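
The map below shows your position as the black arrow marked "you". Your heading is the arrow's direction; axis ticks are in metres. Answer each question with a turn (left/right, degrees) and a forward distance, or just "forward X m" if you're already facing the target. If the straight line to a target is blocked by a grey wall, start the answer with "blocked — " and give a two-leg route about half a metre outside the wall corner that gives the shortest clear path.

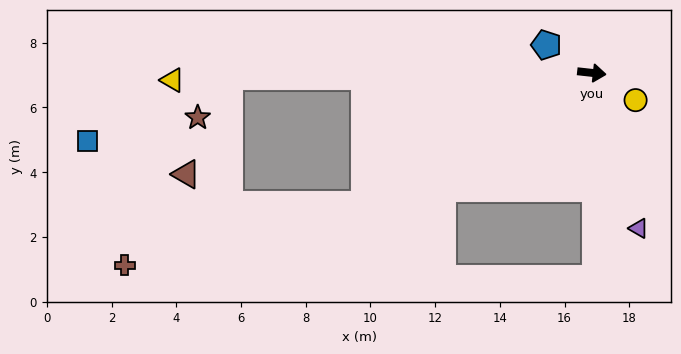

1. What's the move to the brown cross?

blocked — turn right 144°, forward 8.1 m, then turn right 16°, forward 7.6 m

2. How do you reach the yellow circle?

turn right 26°, forward 1.6 m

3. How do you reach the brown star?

blocked — turn right 173°, forward 11.2 m, then turn left 51°, forward 1.6 m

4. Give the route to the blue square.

blocked — turn right 173°, forward 11.2 m, then turn left 24°, forward 4.8 m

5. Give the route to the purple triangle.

turn right 67°, forward 5.0 m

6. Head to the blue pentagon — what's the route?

turn left 155°, forward 1.6 m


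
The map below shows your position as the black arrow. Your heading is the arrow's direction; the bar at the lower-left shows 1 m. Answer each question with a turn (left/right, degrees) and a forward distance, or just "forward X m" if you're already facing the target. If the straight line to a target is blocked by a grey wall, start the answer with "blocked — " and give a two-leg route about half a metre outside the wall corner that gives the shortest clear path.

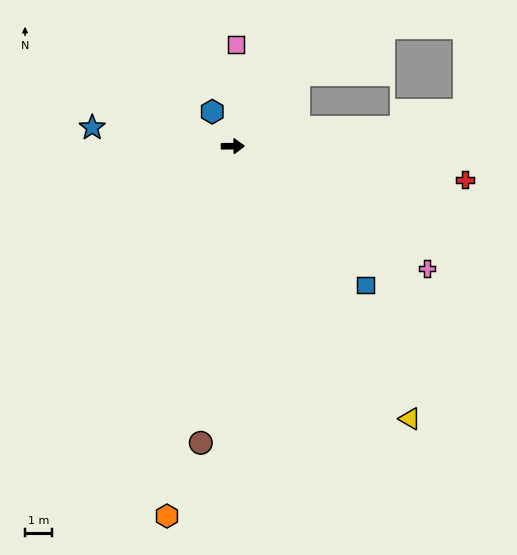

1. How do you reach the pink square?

turn left 88°, forward 3.8 m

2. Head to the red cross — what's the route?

turn right 9°, forward 8.7 m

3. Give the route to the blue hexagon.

turn left 120°, forward 1.5 m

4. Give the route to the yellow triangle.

turn right 58°, forward 12.1 m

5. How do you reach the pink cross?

turn right 33°, forward 8.5 m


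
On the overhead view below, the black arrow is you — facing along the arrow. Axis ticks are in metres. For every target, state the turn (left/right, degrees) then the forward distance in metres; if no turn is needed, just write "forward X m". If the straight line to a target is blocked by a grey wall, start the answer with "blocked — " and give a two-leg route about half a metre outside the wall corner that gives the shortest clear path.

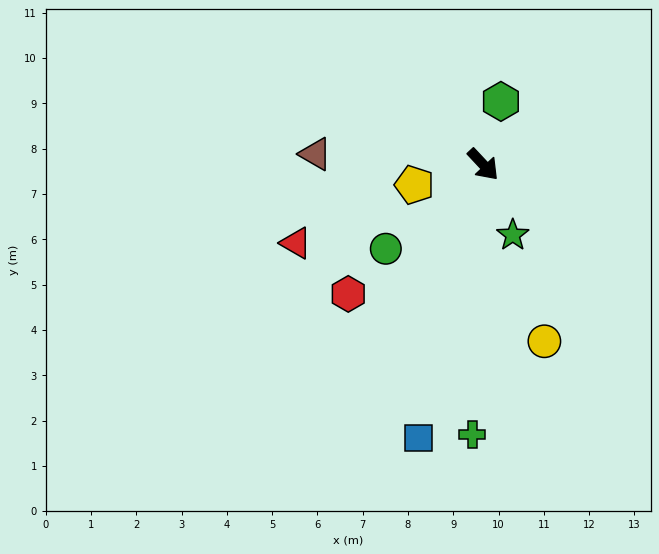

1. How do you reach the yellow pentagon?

turn right 117°, forward 1.6 m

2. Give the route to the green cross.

turn right 45°, forward 6.0 m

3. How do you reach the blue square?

turn right 56°, forward 6.2 m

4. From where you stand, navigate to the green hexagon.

turn left 121°, forward 1.4 m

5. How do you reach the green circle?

turn right 92°, forward 2.8 m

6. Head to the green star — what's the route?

turn right 20°, forward 1.7 m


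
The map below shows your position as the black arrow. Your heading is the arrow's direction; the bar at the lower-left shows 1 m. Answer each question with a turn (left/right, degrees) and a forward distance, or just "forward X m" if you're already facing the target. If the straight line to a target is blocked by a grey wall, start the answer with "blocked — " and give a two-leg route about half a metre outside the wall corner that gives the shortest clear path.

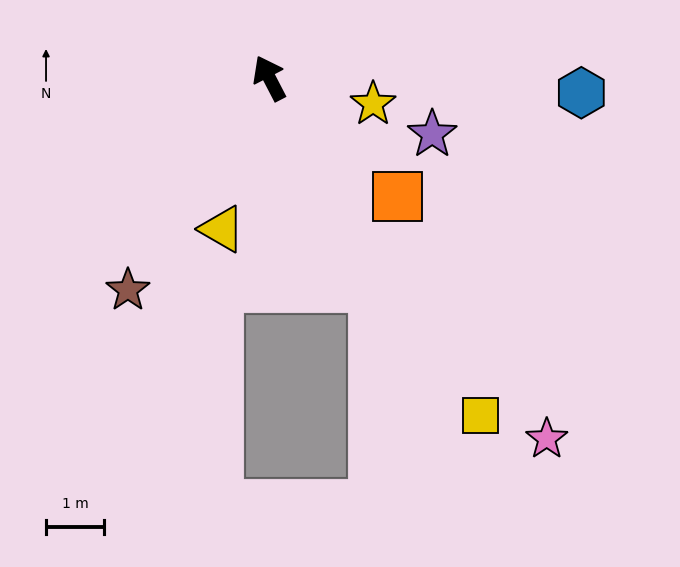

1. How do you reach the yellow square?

turn right 175°, forward 6.8 m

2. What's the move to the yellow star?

turn right 131°, forward 1.8 m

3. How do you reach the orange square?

turn right 160°, forward 3.0 m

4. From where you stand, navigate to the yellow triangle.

turn left 135°, forward 2.7 m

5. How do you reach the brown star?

turn left 119°, forward 4.4 m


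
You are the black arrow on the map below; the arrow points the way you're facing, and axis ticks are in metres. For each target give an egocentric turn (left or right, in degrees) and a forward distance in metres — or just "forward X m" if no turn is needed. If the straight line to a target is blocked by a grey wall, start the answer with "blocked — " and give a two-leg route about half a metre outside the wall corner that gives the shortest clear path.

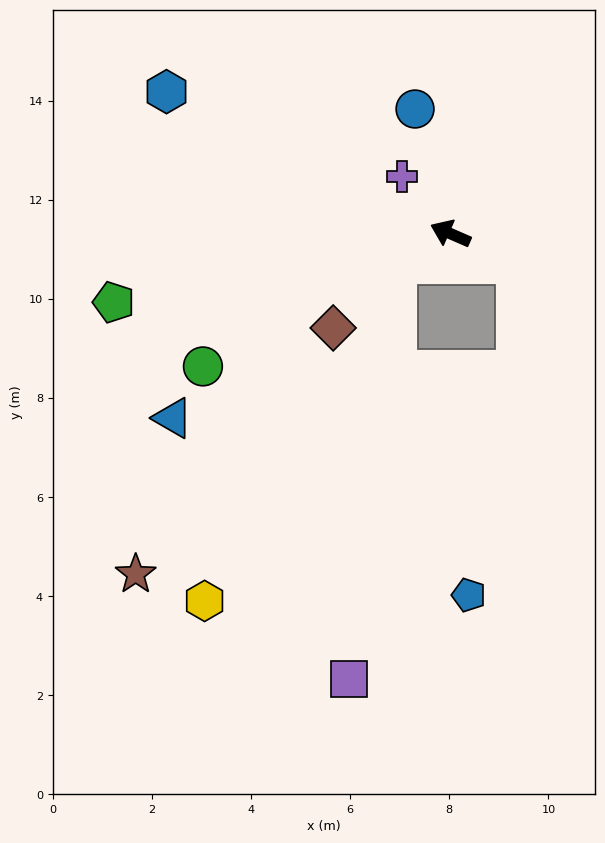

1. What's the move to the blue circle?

turn right 51°, forward 2.6 m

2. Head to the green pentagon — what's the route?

turn left 35°, forward 6.9 m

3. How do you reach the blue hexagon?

turn right 3°, forward 6.4 m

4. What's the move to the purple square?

blocked — turn left 51°, forward 1.2 m, then turn left 56°, forward 8.5 m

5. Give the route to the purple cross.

turn right 26°, forward 1.5 m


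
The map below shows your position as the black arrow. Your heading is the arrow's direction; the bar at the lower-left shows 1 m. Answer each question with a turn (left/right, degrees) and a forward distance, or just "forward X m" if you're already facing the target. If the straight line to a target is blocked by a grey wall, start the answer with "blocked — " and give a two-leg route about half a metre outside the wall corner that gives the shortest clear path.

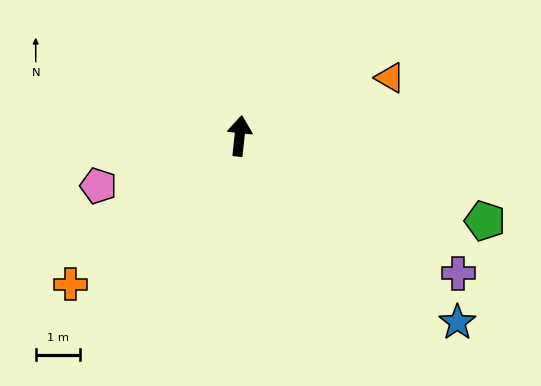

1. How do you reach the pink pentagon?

turn left 116°, forward 3.4 m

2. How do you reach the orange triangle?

turn right 63°, forward 3.6 m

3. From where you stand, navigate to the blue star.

turn right 124°, forward 6.5 m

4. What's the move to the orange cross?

turn left 137°, forward 5.1 m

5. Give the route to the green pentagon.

turn right 103°, forward 5.9 m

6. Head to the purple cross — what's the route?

turn right 116°, forward 5.8 m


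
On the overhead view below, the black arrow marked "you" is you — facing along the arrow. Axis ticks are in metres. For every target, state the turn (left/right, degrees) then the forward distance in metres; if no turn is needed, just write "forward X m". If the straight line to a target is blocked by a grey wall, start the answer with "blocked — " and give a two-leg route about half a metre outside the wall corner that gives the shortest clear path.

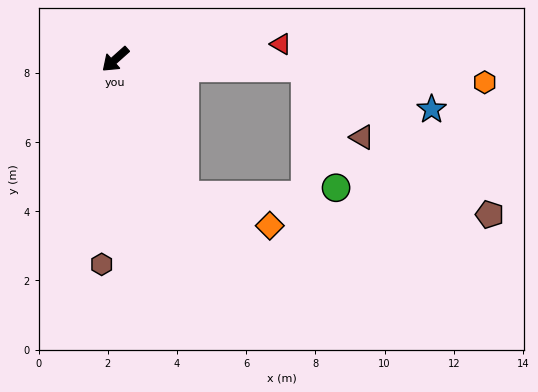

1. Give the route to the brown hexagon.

turn left 44°, forward 5.9 m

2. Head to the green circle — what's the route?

blocked — turn left 136°, forward 5.5 m, then turn right 73°, forward 3.6 m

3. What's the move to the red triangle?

turn left 144°, forward 4.8 m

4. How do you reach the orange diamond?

blocked — turn left 75°, forward 4.4 m, then turn left 44°, forward 2.6 m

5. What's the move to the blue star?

blocked — turn left 136°, forward 5.5 m, then turn right 16°, forward 3.8 m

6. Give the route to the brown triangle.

blocked — turn left 136°, forward 5.5 m, then turn right 48°, forward 2.6 m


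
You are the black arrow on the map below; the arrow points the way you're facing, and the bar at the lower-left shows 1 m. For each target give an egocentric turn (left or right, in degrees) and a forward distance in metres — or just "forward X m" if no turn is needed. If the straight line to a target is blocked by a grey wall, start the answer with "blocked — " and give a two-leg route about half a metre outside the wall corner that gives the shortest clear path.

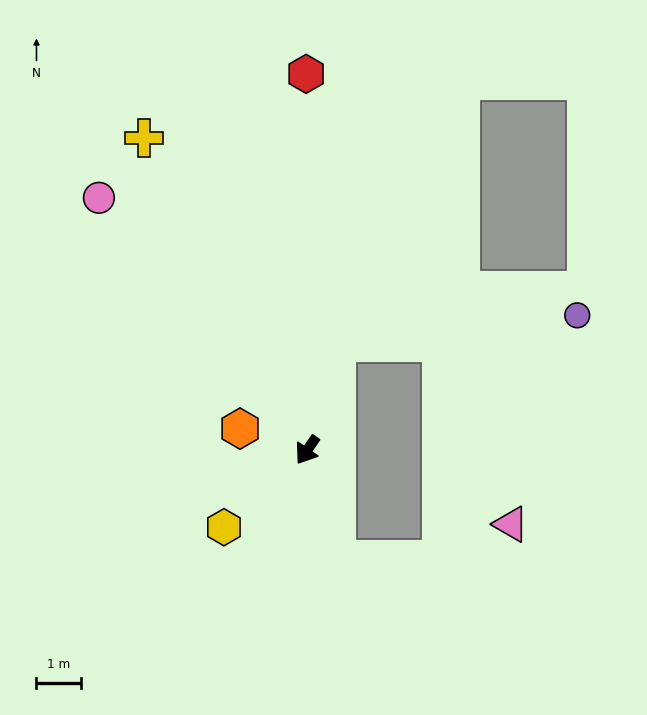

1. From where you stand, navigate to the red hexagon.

turn right 145°, forward 8.4 m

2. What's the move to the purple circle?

blocked — turn right 161°, forward 2.5 m, then turn right 68°, forward 5.4 m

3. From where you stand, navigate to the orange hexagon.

turn right 73°, forward 1.6 m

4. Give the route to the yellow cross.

turn right 118°, forward 7.9 m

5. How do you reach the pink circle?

turn right 106°, forward 7.3 m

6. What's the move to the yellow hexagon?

turn right 13°, forward 2.5 m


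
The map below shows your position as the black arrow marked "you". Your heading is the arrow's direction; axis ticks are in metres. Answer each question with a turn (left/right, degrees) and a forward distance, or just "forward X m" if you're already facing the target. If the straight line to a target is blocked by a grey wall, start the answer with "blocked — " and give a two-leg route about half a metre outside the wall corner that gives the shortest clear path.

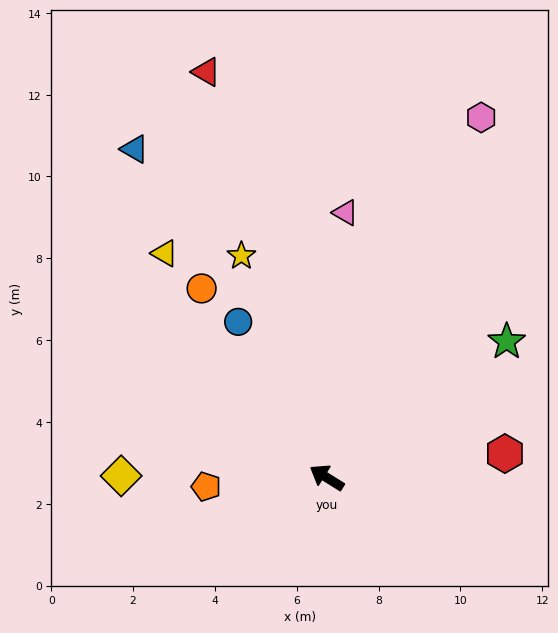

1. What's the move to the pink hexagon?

turn right 81°, forward 9.6 m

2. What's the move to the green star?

turn right 111°, forward 5.5 m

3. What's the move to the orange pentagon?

turn left 36°, forward 3.0 m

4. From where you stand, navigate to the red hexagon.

turn right 140°, forward 4.4 m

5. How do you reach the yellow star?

turn right 37°, forward 5.8 m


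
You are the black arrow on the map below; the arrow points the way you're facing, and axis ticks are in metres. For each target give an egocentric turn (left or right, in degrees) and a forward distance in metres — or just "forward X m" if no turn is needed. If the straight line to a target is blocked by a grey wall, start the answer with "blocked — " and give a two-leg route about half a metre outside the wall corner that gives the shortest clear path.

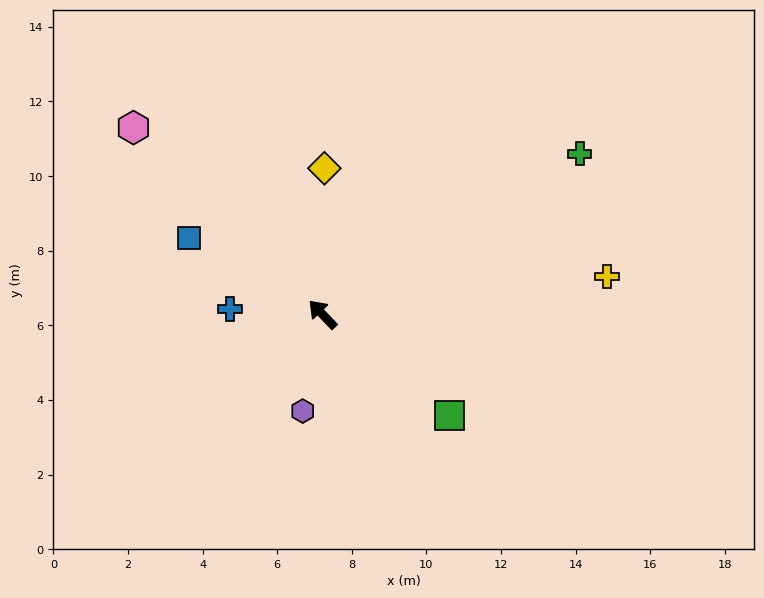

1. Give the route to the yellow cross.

turn right 126°, forward 7.7 m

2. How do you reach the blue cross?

turn left 43°, forward 2.5 m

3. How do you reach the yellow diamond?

turn right 44°, forward 3.9 m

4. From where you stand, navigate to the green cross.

turn right 102°, forward 8.1 m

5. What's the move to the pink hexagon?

forward 7.1 m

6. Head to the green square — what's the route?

turn right 172°, forward 4.3 m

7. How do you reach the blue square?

turn left 17°, forward 4.1 m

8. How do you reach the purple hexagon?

turn left 125°, forward 2.6 m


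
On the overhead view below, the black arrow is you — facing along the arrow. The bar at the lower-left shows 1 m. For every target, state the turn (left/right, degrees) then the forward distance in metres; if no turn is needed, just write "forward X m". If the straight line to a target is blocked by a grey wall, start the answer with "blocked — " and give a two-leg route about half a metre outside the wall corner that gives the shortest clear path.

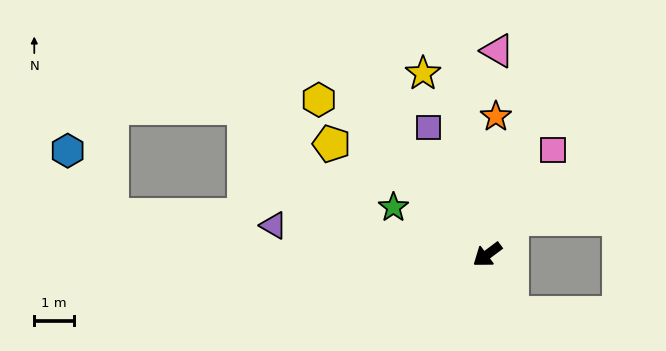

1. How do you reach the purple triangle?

turn right 45°, forward 5.5 m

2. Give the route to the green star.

turn right 64°, forward 2.7 m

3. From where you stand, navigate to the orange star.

turn right 130°, forward 3.5 m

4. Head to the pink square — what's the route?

turn right 159°, forward 3.1 m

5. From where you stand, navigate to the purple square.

turn right 102°, forward 3.5 m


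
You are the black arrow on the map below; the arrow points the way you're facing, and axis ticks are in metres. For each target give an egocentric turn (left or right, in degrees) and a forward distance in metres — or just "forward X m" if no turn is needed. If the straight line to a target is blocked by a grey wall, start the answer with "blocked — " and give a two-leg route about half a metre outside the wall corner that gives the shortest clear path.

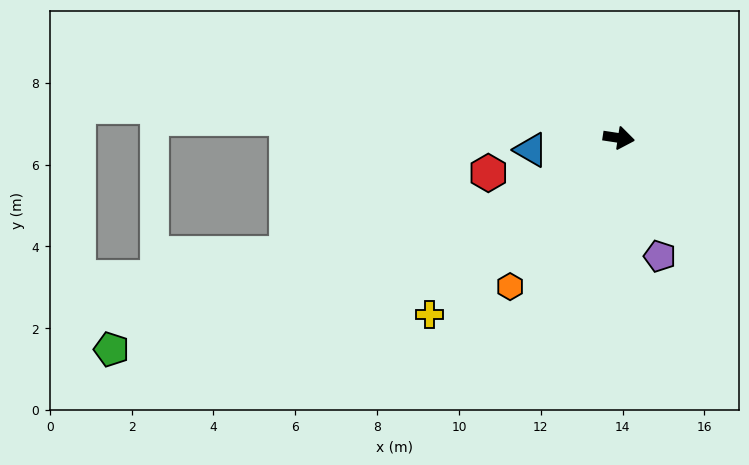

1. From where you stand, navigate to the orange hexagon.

turn right 118°, forward 4.5 m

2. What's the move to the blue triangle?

turn right 164°, forward 2.2 m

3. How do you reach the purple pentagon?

turn right 62°, forward 3.1 m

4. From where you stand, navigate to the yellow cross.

turn right 128°, forward 6.3 m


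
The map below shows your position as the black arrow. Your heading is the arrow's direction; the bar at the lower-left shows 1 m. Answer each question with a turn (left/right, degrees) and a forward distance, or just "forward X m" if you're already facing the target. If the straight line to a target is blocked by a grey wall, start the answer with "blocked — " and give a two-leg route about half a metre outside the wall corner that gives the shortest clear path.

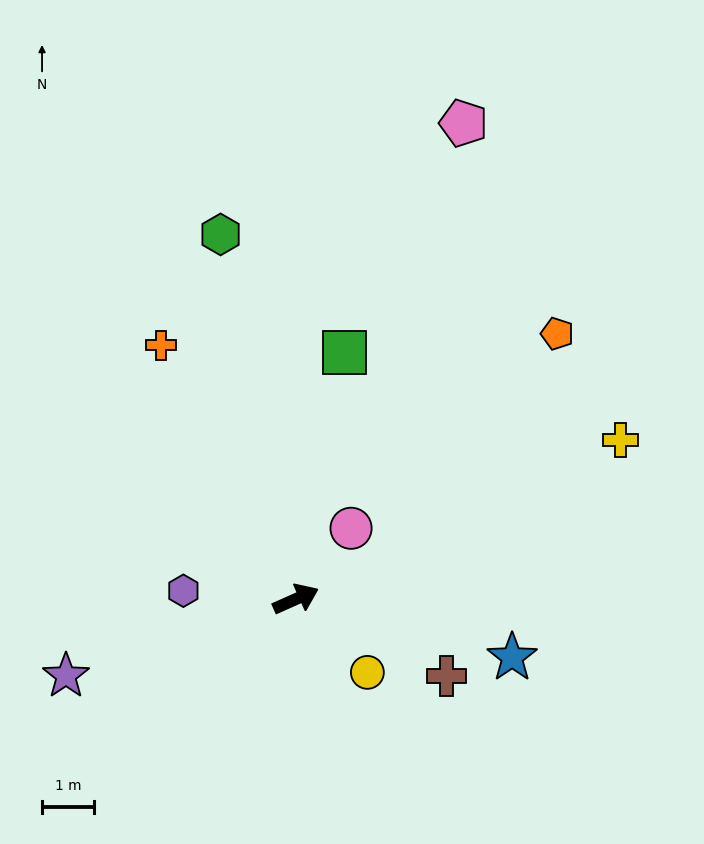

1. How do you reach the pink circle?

turn left 28°, forward 1.7 m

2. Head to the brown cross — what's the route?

turn right 51°, forward 3.3 m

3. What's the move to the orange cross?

turn left 94°, forward 5.5 m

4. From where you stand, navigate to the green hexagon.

turn left 78°, forward 7.2 m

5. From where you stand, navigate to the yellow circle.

turn right 70°, forward 2.0 m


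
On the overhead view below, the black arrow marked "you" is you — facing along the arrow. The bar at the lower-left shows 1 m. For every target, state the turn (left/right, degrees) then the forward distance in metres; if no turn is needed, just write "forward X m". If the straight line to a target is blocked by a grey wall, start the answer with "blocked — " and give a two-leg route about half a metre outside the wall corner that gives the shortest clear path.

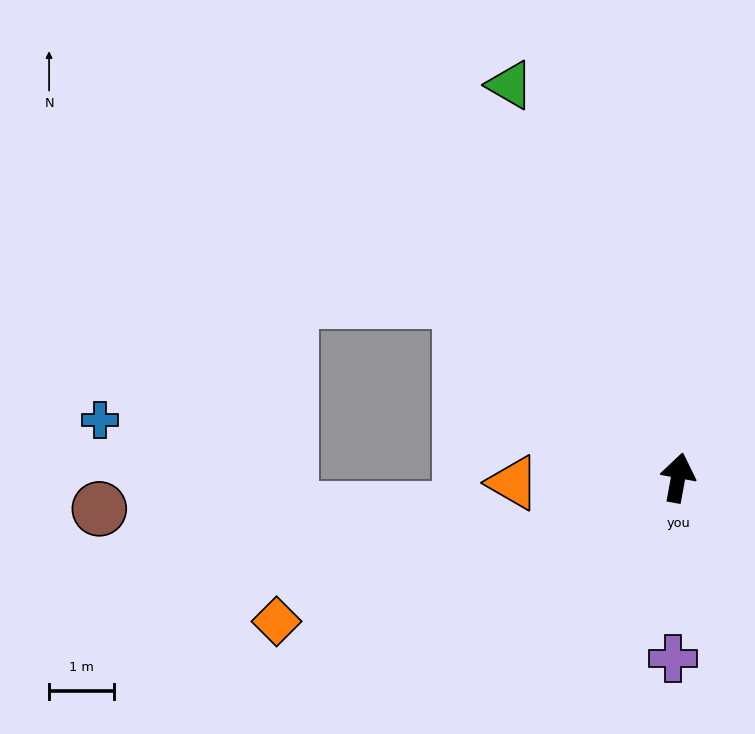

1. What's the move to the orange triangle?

turn left 102°, forward 2.6 m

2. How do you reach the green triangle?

turn left 34°, forward 6.6 m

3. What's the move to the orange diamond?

turn left 120°, forward 6.6 m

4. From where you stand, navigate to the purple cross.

turn right 171°, forward 2.8 m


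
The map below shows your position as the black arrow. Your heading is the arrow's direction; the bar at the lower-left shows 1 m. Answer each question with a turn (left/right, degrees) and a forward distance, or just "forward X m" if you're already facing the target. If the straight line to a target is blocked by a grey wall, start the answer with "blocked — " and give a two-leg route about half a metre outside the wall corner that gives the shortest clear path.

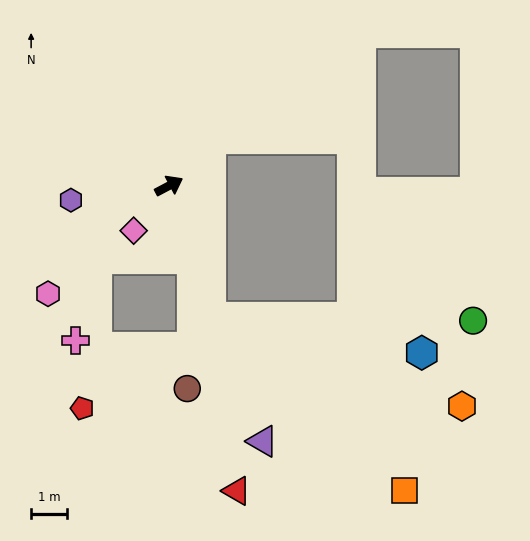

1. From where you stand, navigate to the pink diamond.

turn right 156°, forward 1.6 m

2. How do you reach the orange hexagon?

blocked — turn right 100°, forward 3.8 m, then turn left 53°, forward 7.3 m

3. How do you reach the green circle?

blocked — turn right 100°, forward 3.8 m, then turn left 71°, forward 7.2 m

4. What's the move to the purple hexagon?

turn left 160°, forward 2.7 m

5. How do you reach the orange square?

blocked — turn right 100°, forward 3.8 m, then turn left 30°, forward 7.2 m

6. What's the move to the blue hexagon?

blocked — turn right 100°, forward 3.8 m, then turn left 63°, forward 5.9 m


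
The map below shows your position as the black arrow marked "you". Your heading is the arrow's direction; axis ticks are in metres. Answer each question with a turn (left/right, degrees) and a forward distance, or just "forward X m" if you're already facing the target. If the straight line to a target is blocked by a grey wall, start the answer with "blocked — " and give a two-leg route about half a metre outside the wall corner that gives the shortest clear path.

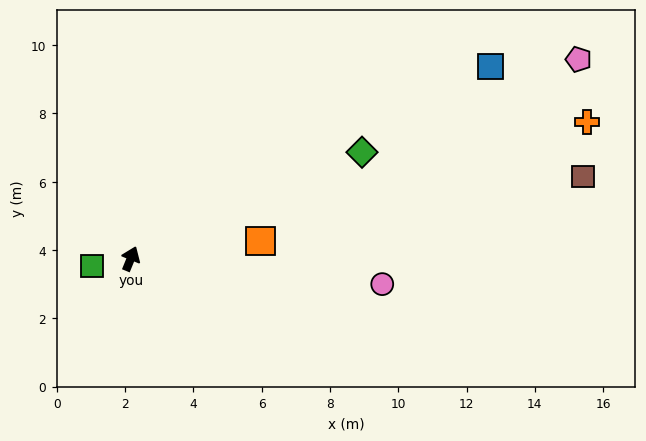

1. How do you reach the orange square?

turn right 60°, forward 3.8 m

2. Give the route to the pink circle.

turn right 74°, forward 7.4 m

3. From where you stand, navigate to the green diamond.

turn right 43°, forward 7.5 m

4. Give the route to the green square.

turn left 123°, forward 1.2 m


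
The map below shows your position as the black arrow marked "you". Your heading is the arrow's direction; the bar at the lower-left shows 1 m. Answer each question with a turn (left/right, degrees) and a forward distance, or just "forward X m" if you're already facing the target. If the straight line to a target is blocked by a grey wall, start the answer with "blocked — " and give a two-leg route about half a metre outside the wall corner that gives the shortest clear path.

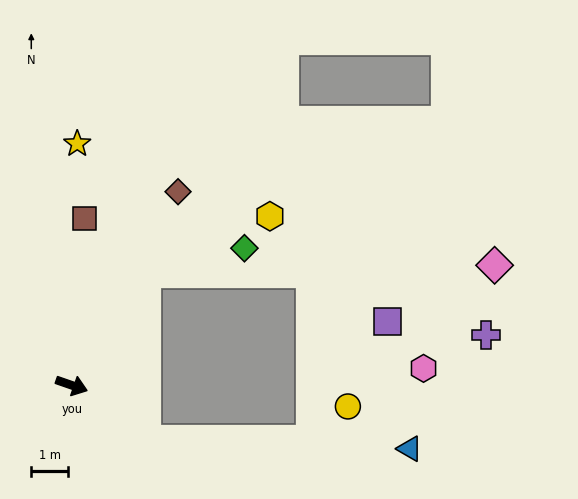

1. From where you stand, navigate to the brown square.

turn left 105°, forward 4.6 m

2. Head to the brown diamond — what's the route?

turn left 80°, forward 6.0 m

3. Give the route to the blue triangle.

blocked — turn right 17°, forward 2.5 m, then turn left 34°, forward 7.2 m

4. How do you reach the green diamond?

blocked — turn left 76°, forward 3.7 m, then turn right 43°, forward 2.8 m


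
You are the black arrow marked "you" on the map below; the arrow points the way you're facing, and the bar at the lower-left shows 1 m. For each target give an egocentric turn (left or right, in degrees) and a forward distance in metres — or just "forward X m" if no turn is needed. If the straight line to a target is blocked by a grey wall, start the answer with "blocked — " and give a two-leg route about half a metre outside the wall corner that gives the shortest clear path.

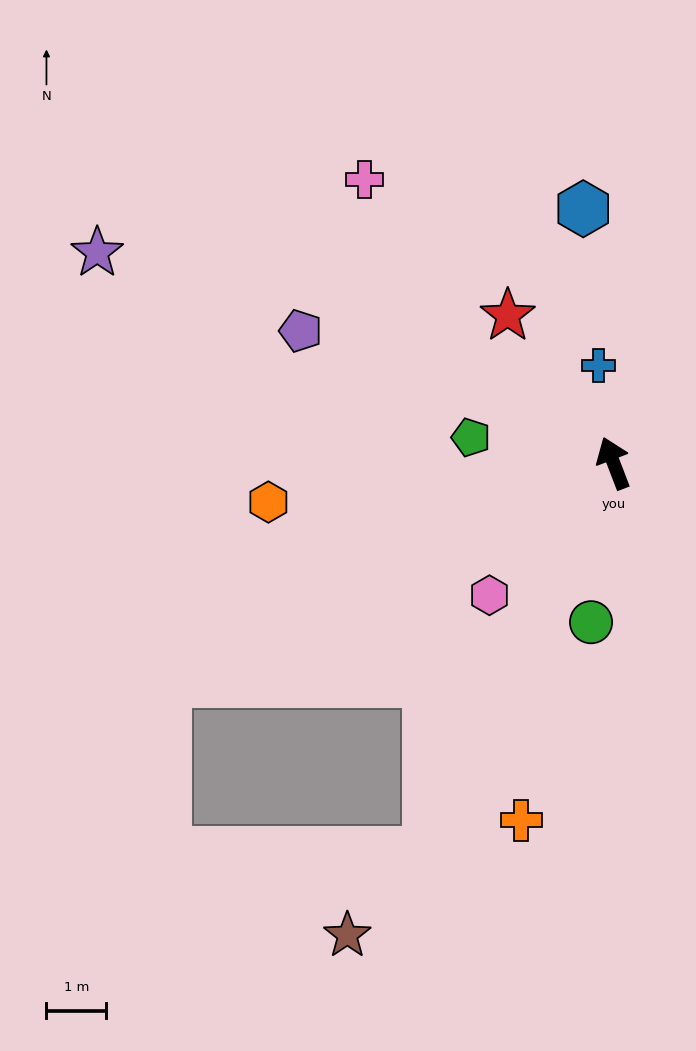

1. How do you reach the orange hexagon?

turn left 75°, forward 5.8 m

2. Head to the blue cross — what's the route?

turn right 12°, forward 1.6 m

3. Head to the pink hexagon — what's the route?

turn left 116°, forward 3.0 m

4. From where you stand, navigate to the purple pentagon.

turn left 46°, forward 5.7 m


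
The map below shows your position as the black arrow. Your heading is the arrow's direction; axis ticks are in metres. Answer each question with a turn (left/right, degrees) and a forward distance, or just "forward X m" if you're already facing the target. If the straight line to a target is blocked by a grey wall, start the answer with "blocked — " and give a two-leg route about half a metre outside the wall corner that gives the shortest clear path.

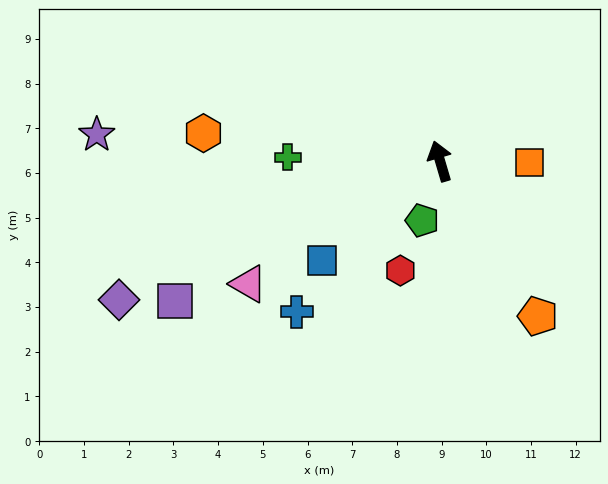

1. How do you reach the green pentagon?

turn left 147°, forward 1.4 m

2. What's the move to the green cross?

turn left 72°, forward 3.4 m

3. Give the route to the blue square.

turn left 114°, forward 3.5 m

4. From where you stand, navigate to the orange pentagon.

turn right 164°, forward 4.1 m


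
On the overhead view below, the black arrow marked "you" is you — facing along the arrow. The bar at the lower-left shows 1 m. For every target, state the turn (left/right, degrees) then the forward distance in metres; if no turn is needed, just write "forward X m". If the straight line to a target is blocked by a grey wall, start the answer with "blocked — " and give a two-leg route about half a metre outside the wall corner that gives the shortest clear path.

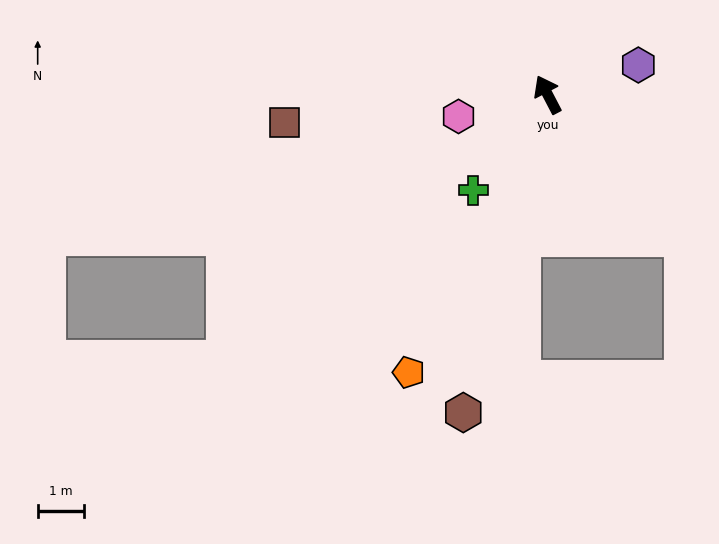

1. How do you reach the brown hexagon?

turn left 138°, forward 7.1 m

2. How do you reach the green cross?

turn left 115°, forward 2.6 m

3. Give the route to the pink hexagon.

turn left 76°, forward 2.0 m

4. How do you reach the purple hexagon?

turn right 100°, forward 2.0 m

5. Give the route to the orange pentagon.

turn left 126°, forward 6.7 m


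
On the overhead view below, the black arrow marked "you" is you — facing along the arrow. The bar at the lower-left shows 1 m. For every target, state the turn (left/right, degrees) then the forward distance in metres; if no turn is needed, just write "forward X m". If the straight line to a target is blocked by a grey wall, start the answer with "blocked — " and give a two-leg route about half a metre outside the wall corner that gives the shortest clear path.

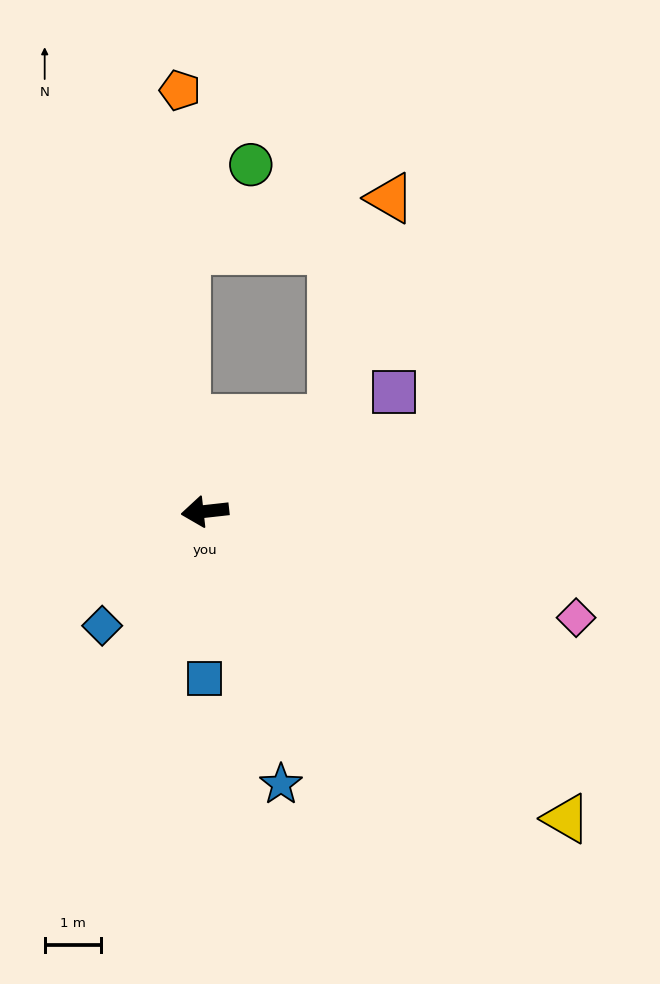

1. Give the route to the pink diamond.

turn left 158°, forward 6.8 m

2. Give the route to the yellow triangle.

turn left 133°, forward 8.4 m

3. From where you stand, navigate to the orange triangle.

blocked — turn right 150°, forward 2.8 m, then turn left 39°, forward 4.0 m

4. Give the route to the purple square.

turn right 154°, forward 4.0 m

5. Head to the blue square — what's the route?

turn left 83°, forward 3.0 m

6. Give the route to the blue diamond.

turn left 42°, forward 2.7 m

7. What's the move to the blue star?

turn left 99°, forward 5.0 m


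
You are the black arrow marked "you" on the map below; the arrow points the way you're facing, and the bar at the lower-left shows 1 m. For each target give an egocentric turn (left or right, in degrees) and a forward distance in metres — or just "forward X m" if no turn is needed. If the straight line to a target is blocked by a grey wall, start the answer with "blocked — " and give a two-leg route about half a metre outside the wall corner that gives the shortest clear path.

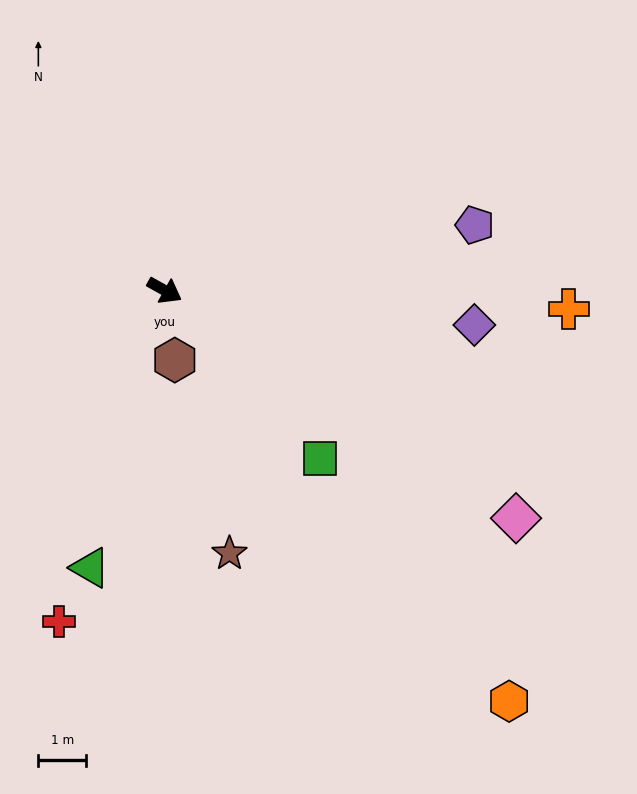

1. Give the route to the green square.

turn right 18°, forward 4.8 m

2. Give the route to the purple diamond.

turn left 23°, forward 6.5 m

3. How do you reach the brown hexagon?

turn right 52°, forward 1.5 m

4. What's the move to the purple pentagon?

turn left 41°, forward 6.6 m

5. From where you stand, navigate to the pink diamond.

turn right 4°, forward 8.7 m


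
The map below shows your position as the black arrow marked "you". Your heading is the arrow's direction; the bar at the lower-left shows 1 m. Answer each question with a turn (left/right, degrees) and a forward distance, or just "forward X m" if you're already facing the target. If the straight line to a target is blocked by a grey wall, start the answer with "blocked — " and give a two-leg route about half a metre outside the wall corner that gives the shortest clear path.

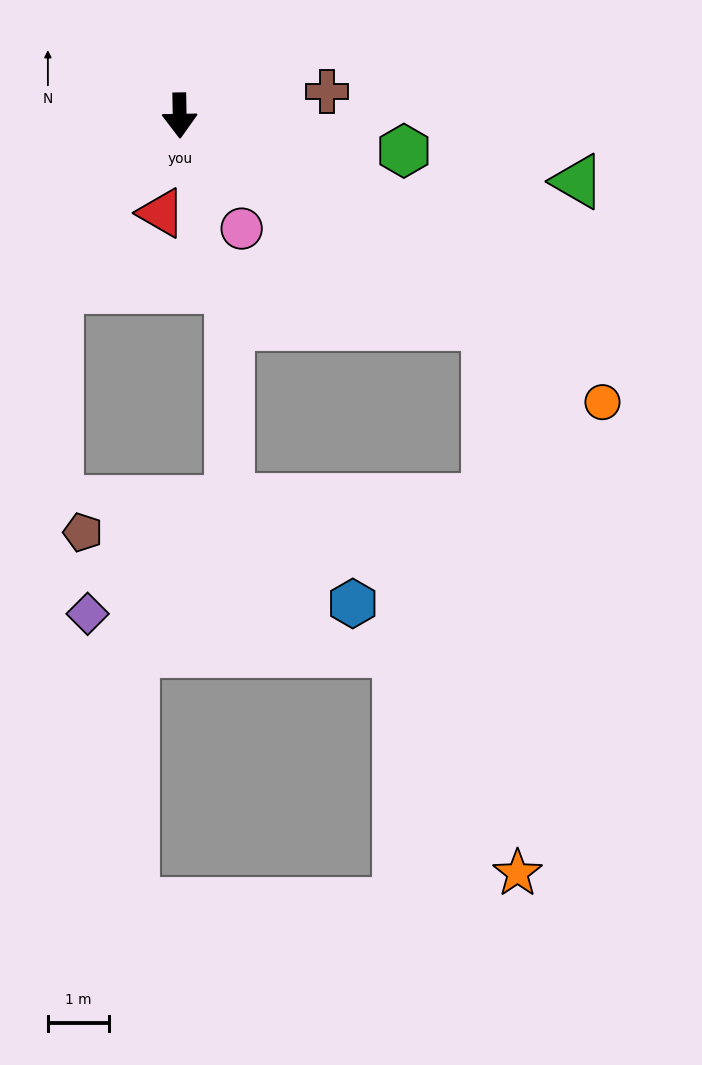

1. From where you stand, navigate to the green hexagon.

turn left 80°, forward 3.7 m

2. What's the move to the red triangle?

turn right 12°, forward 1.6 m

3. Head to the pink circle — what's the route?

turn left 28°, forward 2.1 m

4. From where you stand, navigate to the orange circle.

turn left 55°, forward 8.3 m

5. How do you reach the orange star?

blocked — turn left 55°, forward 6.0 m, then turn right 53°, forward 8.9 m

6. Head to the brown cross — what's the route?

turn left 98°, forward 2.4 m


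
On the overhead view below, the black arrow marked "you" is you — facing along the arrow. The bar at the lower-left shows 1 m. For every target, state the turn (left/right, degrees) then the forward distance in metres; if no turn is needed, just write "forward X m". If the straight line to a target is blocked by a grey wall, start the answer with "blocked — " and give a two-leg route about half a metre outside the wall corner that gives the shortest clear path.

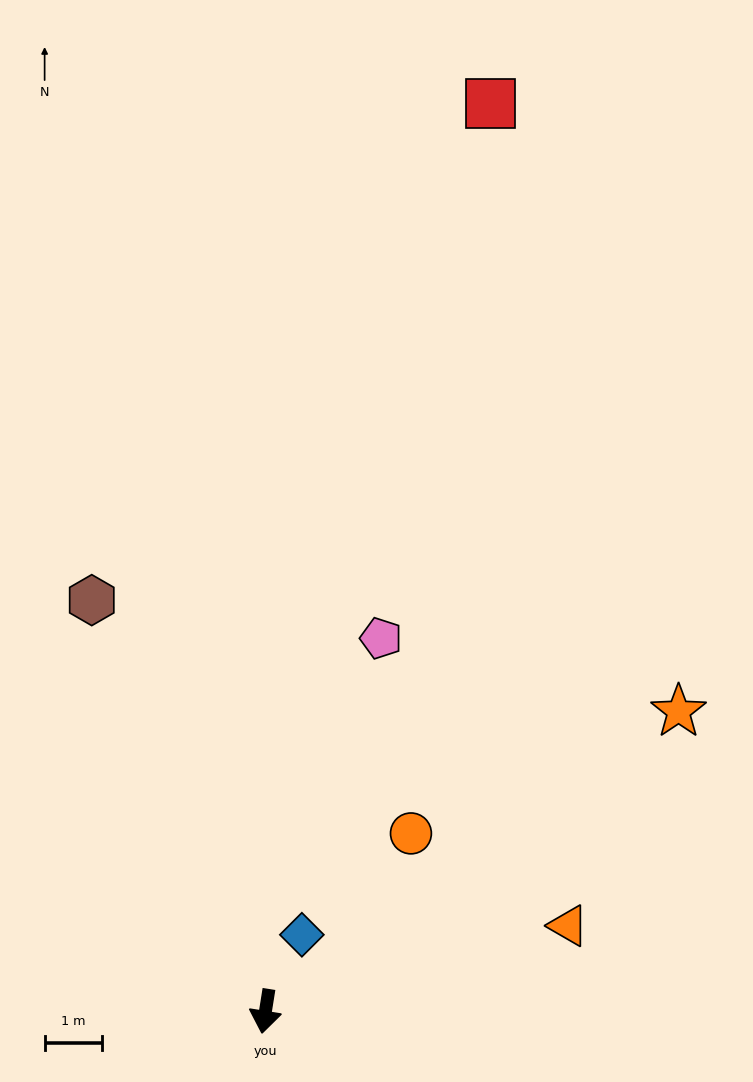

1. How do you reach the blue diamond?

turn left 164°, forward 1.5 m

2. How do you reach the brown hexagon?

turn right 148°, forward 7.8 m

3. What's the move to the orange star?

turn left 135°, forward 8.9 m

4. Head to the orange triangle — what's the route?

turn left 115°, forward 5.5 m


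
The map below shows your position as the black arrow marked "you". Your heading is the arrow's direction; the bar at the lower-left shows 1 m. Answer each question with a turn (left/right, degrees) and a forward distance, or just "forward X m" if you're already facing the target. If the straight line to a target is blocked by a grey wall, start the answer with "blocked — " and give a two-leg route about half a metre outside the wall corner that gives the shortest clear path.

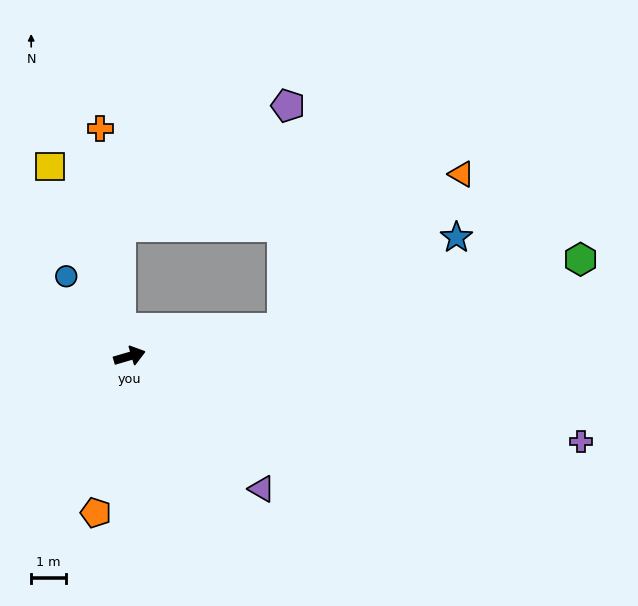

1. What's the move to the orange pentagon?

turn right 118°, forward 4.6 m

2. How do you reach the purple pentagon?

blocked — turn right 6°, forward 4.4 m, then turn left 78°, forward 6.4 m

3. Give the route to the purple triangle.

turn right 61°, forward 5.4 m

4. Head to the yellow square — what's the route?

turn left 96°, forward 5.9 m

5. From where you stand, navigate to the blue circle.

turn left 112°, forward 2.9 m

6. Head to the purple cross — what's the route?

turn right 27°, forward 13.1 m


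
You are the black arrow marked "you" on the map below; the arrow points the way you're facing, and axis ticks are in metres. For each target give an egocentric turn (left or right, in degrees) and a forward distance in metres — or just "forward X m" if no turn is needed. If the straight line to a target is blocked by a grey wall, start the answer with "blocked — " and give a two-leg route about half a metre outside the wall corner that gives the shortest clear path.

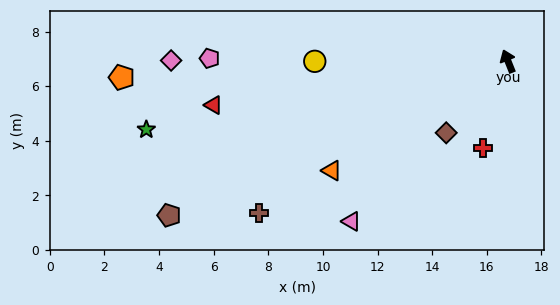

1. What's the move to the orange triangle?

turn left 100°, forward 7.6 m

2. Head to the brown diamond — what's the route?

turn left 117°, forward 3.5 m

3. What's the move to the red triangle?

turn left 77°, forward 10.9 m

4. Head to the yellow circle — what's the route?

turn left 68°, forward 7.1 m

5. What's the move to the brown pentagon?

turn left 93°, forward 13.6 m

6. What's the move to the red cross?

turn left 142°, forward 3.3 m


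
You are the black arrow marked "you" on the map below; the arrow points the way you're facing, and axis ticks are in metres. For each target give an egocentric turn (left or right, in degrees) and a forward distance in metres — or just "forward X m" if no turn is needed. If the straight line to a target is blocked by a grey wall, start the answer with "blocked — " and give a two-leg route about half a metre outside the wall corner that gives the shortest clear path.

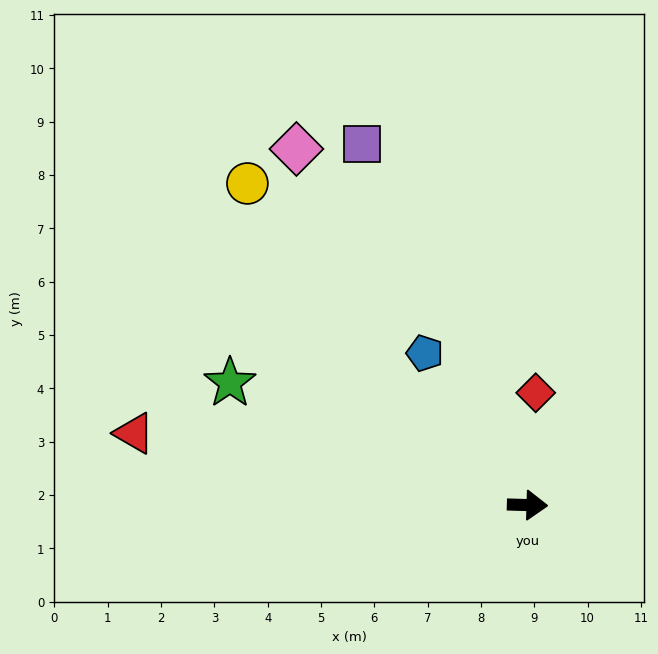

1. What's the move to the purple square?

turn left 116°, forward 7.4 m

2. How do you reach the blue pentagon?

turn left 126°, forward 3.4 m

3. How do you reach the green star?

turn left 159°, forward 6.0 m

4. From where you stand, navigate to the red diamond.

turn left 87°, forward 2.1 m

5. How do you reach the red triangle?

turn left 171°, forward 7.5 m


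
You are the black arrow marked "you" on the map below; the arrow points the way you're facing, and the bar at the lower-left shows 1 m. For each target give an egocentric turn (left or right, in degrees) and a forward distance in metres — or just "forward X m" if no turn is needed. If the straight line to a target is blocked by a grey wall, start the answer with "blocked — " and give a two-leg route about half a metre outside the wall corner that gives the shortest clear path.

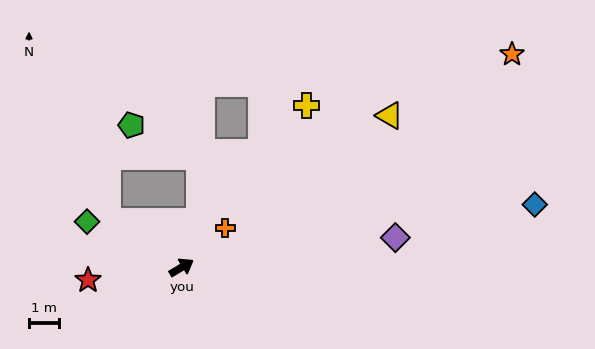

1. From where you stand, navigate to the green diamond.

turn left 123°, forward 3.4 m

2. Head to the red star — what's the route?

turn left 157°, forward 3.1 m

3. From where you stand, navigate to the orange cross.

turn left 11°, forward 1.9 m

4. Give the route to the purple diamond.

turn right 23°, forward 7.1 m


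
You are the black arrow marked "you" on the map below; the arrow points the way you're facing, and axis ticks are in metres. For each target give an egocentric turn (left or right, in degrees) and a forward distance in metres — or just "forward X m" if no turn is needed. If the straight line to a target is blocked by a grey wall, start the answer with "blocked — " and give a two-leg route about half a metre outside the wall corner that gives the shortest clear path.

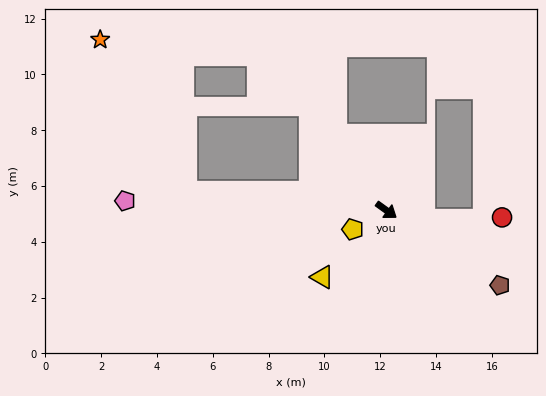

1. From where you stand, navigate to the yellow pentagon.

turn right 115°, forward 1.4 m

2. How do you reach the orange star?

blocked — turn right 149°, forward 7.2 m, then turn right 56°, forward 6.3 m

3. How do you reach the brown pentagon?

turn left 2°, forward 4.9 m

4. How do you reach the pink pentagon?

turn right 146°, forward 9.4 m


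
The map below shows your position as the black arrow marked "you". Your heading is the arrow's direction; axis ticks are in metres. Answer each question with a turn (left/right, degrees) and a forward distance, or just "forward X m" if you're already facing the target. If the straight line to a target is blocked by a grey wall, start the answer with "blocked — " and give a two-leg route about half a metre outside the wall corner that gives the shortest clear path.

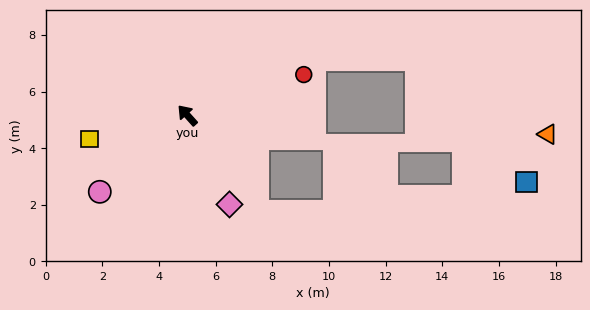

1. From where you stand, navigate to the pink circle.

turn left 89°, forward 4.1 m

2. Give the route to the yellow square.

turn left 62°, forward 3.5 m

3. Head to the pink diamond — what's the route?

turn left 163°, forward 3.5 m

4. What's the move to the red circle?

turn right 113°, forward 4.4 m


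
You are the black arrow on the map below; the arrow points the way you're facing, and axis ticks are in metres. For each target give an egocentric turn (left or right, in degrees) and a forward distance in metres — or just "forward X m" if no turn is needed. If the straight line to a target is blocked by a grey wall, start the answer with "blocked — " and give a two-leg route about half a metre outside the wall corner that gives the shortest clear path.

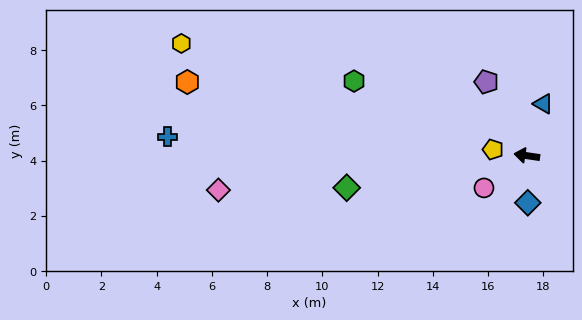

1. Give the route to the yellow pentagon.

forward 1.2 m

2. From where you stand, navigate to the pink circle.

turn left 45°, forward 1.9 m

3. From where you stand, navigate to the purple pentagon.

turn right 53°, forward 3.0 m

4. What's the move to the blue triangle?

turn right 99°, forward 2.0 m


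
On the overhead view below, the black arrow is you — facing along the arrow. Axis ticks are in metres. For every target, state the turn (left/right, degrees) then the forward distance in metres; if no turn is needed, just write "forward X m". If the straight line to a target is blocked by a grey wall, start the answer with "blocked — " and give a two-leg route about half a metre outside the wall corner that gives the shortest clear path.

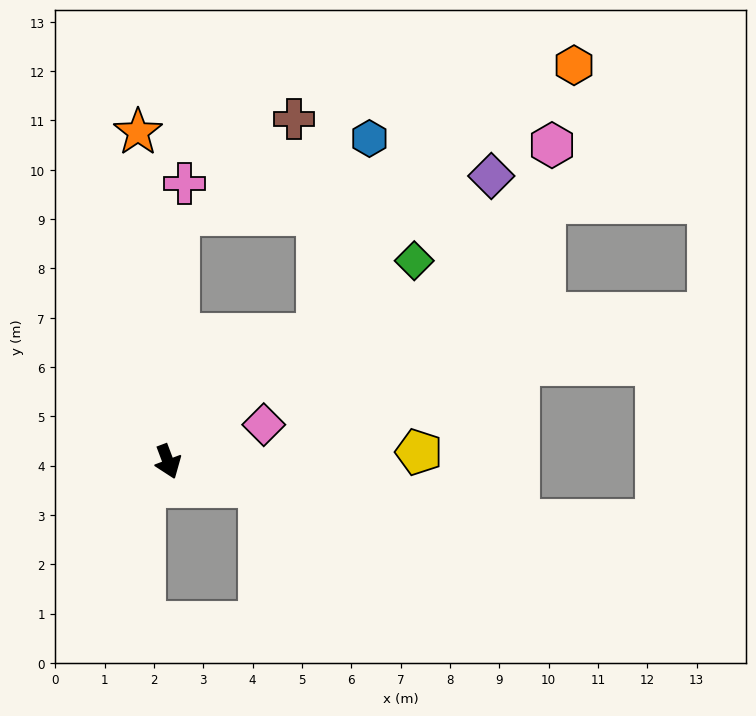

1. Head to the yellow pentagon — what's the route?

turn left 72°, forward 5.1 m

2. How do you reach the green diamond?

turn left 109°, forward 6.4 m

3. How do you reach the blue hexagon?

blocked — turn left 110°, forward 4.0 m, then turn left 34°, forward 4.1 m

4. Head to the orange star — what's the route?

turn left 165°, forward 6.7 m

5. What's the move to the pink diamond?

turn left 90°, forward 2.1 m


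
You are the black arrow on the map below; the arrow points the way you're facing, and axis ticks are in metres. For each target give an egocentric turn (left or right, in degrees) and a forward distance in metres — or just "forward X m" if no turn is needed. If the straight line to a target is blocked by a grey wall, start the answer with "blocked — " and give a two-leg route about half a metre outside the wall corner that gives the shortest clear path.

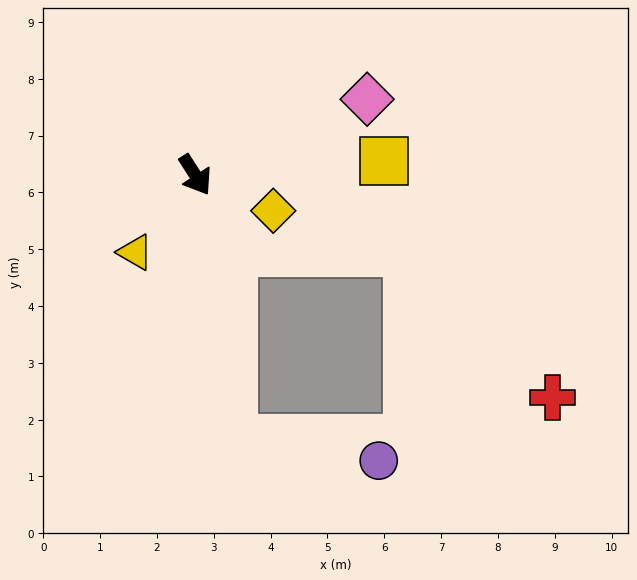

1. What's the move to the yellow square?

turn left 62°, forward 3.3 m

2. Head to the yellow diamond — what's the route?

turn left 33°, forward 1.5 m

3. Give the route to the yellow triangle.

turn right 71°, forward 1.7 m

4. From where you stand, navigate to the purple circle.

blocked — turn right 24°, forward 4.7 m, then turn left 73°, forward 2.6 m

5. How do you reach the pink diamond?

turn left 81°, forward 3.3 m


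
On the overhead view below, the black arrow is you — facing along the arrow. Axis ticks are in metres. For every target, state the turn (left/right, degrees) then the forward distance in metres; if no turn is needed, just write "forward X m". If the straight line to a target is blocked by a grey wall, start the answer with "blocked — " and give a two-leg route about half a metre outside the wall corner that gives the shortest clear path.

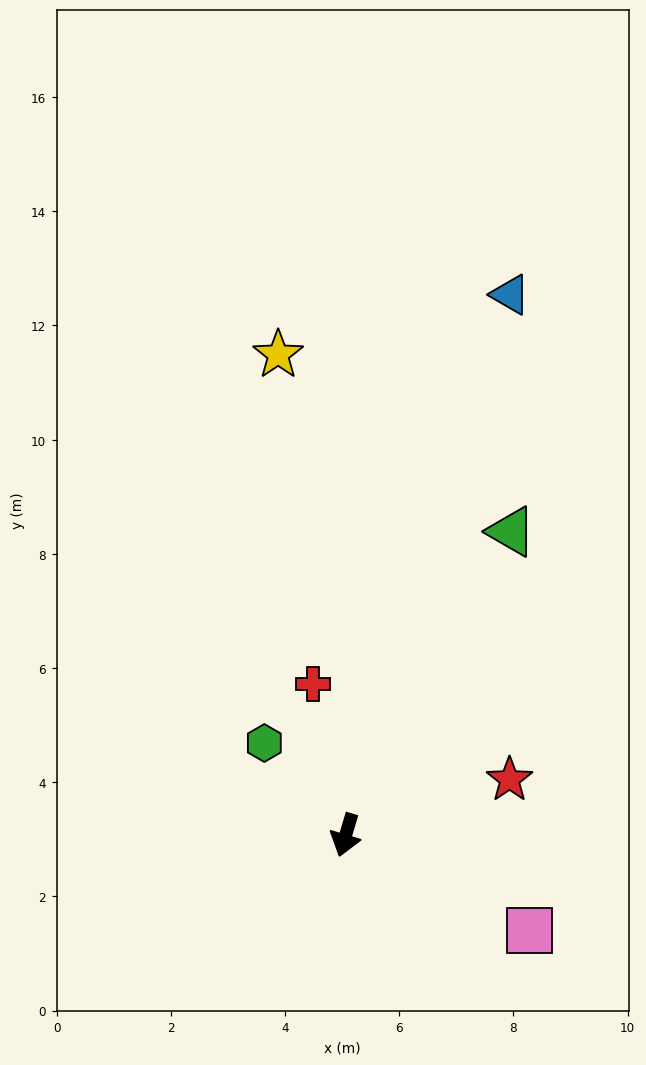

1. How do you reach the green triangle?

turn left 168°, forward 6.1 m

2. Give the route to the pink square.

turn left 79°, forward 3.6 m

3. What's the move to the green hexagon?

turn right 122°, forward 2.2 m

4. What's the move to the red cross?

turn right 151°, forward 2.7 m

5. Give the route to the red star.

turn left 125°, forward 3.0 m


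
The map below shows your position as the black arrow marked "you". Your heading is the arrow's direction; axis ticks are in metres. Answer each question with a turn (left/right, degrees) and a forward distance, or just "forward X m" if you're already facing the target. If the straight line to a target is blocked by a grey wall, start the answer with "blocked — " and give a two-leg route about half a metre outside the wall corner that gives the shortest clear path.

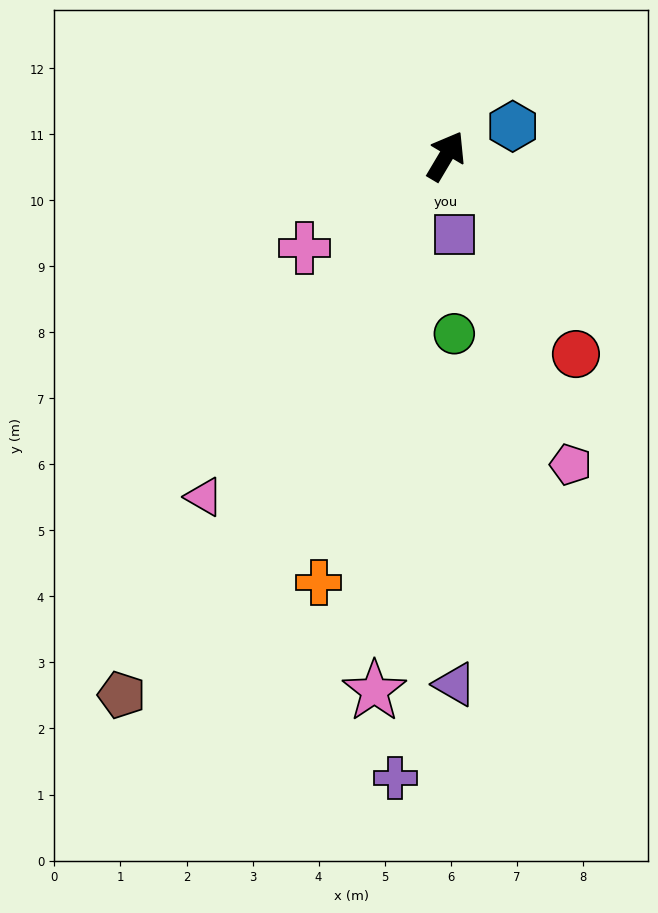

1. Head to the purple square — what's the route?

turn right 143°, forward 1.2 m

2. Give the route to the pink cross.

turn left 154°, forward 2.6 m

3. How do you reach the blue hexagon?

turn right 35°, forward 1.1 m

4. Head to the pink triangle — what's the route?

turn left 175°, forward 6.3 m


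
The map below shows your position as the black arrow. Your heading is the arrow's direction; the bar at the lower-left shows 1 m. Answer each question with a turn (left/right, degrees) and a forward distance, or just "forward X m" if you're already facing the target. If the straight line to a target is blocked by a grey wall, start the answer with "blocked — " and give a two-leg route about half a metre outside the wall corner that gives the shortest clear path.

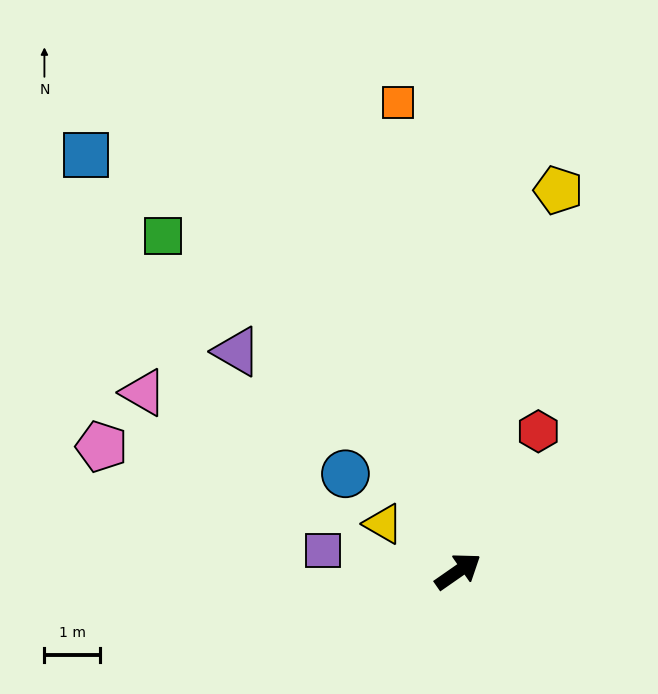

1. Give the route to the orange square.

turn left 62°, forward 8.5 m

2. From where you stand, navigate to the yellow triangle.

turn left 113°, forward 1.6 m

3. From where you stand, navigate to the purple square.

turn left 136°, forward 2.5 m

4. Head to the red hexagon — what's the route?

turn left 25°, forward 2.9 m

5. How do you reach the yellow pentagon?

turn left 40°, forward 7.1 m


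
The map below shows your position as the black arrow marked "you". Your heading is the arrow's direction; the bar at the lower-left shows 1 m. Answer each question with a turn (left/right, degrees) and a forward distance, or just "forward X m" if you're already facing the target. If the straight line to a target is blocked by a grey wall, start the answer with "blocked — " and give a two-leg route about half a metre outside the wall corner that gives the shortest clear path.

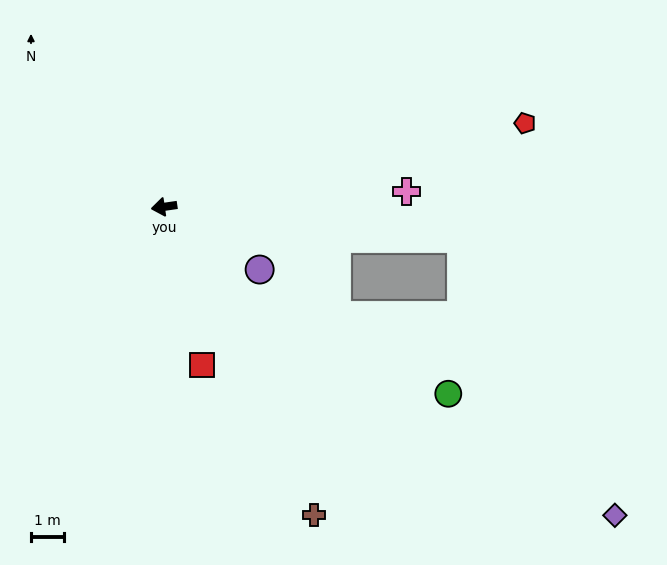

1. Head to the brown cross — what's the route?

turn left 108°, forward 10.4 m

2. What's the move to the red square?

turn left 95°, forward 4.9 m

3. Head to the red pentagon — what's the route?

turn right 175°, forward 11.2 m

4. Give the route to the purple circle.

turn left 138°, forward 3.5 m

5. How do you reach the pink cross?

turn left 175°, forward 7.3 m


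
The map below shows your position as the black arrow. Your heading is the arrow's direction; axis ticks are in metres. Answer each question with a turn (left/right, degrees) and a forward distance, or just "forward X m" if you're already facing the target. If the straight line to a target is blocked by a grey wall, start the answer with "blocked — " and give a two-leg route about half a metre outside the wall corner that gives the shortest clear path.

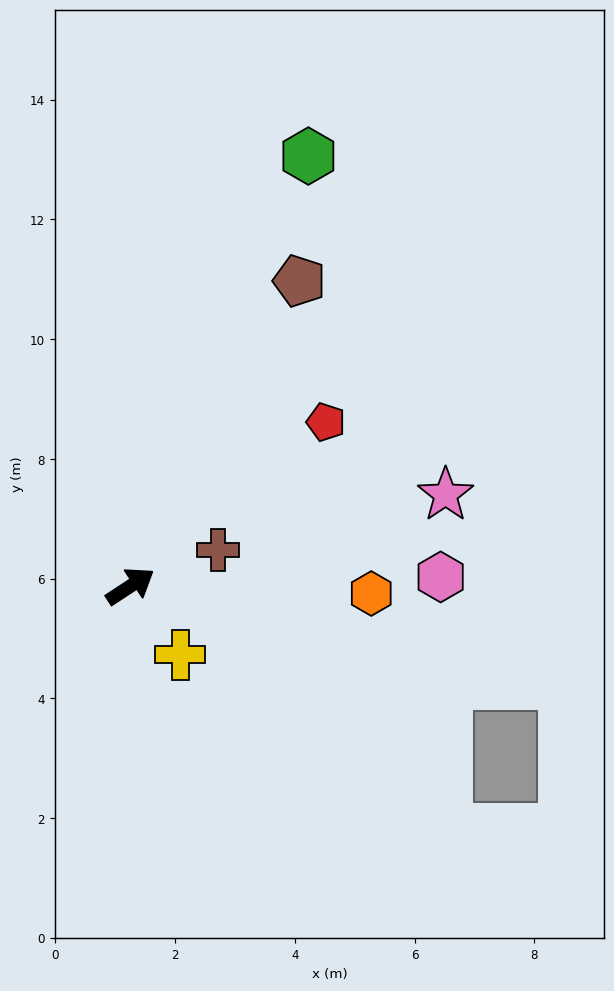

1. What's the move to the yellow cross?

turn right 87°, forward 1.4 m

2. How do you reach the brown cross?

turn right 11°, forward 1.6 m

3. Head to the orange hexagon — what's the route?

turn right 35°, forward 4.0 m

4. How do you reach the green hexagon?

turn left 34°, forward 7.8 m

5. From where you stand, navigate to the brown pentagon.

turn left 28°, forward 5.8 m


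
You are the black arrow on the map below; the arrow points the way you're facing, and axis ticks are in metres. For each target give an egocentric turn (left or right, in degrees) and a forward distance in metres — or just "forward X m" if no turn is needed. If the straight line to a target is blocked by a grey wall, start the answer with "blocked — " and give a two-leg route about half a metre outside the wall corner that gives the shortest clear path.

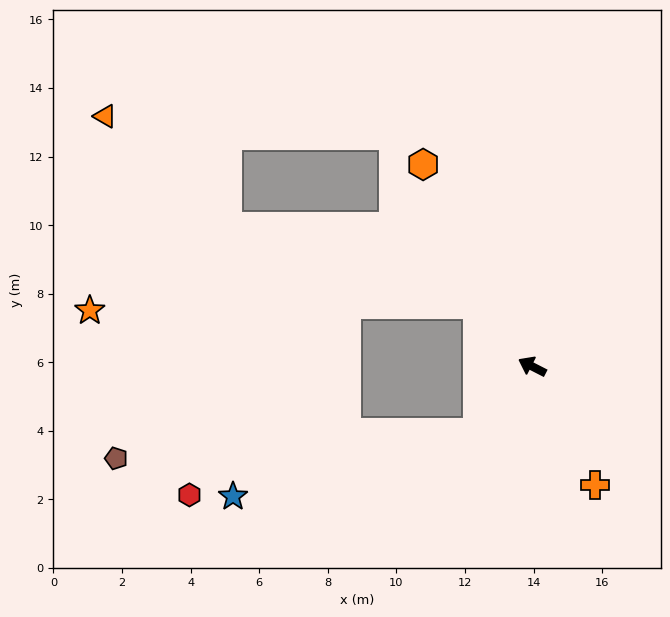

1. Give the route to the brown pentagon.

blocked — turn left 78°, forward 2.5 m, then turn right 47°, forward 10.6 m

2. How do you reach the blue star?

blocked — turn left 78°, forward 2.5 m, then turn right 36°, forward 7.4 m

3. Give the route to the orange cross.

turn left 145°, forward 3.9 m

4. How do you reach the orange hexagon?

turn right 35°, forward 6.7 m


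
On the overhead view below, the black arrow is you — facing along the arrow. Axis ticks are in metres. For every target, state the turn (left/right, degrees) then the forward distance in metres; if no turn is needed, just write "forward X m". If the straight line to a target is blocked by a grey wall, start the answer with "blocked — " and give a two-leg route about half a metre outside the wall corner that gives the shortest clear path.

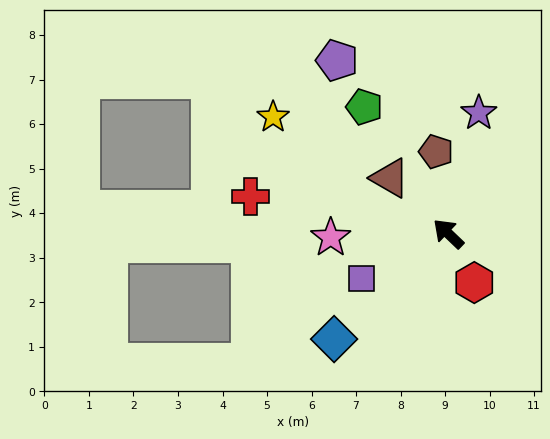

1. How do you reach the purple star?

turn right 60°, forward 2.8 m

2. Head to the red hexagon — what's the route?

turn left 162°, forward 1.2 m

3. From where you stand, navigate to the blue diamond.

turn left 86°, forward 3.5 m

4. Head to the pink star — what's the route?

turn left 46°, forward 2.6 m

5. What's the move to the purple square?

turn left 71°, forward 2.2 m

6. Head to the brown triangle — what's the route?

forward 1.8 m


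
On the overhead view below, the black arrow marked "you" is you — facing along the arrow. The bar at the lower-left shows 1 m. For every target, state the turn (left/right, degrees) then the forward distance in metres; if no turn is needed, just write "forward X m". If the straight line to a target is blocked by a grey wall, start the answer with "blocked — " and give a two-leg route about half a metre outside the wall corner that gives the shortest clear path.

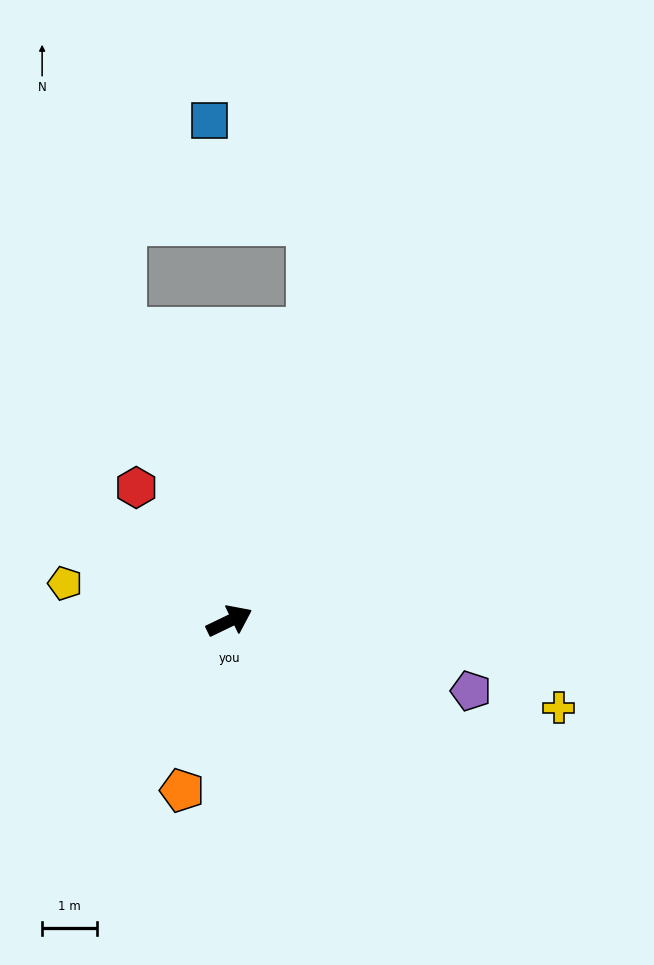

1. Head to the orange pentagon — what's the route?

turn right 131°, forward 3.2 m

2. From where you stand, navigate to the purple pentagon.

turn right 42°, forward 4.6 m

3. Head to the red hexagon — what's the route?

turn left 99°, forward 3.0 m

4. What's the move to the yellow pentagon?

turn left 141°, forward 3.1 m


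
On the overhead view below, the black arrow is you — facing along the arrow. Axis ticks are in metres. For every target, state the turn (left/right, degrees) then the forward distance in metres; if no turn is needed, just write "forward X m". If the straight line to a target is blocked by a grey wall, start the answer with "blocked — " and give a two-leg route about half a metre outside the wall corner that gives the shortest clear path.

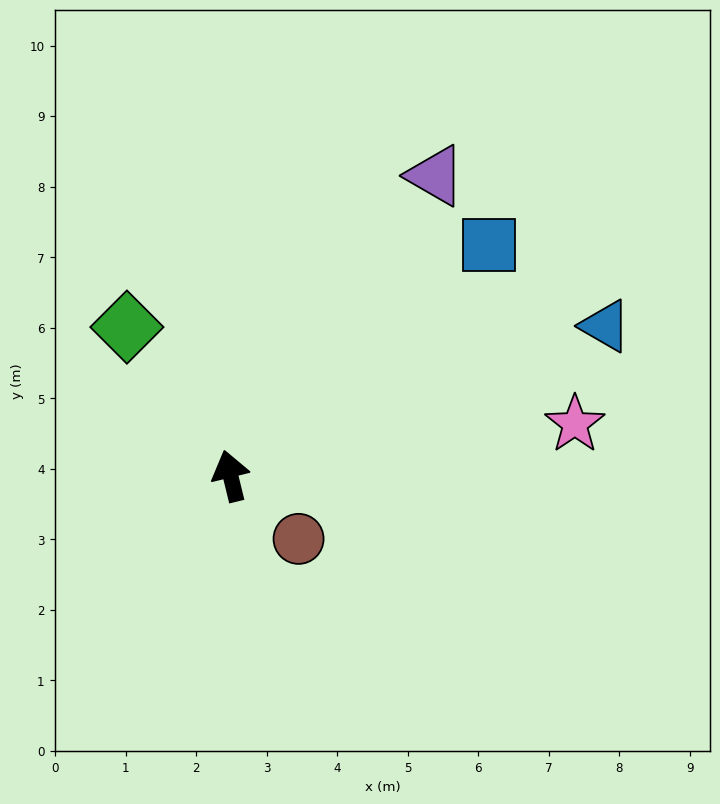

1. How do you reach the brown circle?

turn right 147°, forward 1.3 m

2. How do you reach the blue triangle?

turn right 82°, forward 5.7 m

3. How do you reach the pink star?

turn right 95°, forward 4.9 m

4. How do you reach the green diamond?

turn left 21°, forward 2.6 m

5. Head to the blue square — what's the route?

turn right 62°, forward 4.9 m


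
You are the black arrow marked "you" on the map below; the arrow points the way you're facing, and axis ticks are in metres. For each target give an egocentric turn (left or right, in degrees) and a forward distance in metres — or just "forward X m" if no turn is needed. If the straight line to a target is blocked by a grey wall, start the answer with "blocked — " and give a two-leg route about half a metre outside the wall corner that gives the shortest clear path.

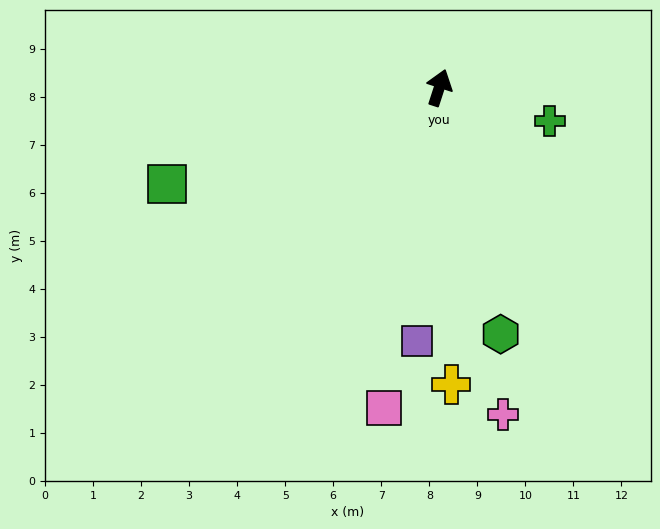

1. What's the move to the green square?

turn left 127°, forward 6.0 m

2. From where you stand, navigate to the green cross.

turn right 89°, forward 2.4 m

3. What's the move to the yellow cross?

turn right 160°, forward 6.2 m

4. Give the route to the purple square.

turn right 167°, forward 5.3 m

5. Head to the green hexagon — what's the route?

turn right 148°, forward 5.3 m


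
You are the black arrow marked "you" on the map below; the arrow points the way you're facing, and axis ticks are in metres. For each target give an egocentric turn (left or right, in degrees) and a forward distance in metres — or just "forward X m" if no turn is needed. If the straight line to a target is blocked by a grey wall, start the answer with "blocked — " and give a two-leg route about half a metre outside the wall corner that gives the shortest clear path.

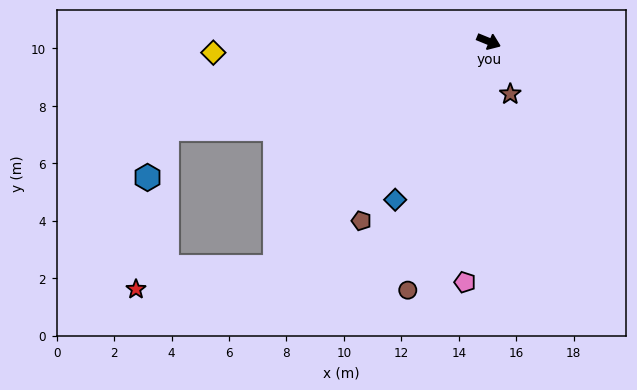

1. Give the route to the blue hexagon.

blocked — turn right 143°, forward 11.6 m, then turn left 53°, forward 1.8 m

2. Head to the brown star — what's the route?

turn right 46°, forward 2.0 m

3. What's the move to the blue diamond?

turn right 98°, forward 6.4 m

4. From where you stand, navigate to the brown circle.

turn right 86°, forward 9.1 m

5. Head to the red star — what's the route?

blocked — turn right 111°, forward 10.8 m, then turn right 38°, forward 4.9 m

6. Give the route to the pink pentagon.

turn right 73°, forward 8.4 m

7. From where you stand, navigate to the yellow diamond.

turn right 155°, forward 9.6 m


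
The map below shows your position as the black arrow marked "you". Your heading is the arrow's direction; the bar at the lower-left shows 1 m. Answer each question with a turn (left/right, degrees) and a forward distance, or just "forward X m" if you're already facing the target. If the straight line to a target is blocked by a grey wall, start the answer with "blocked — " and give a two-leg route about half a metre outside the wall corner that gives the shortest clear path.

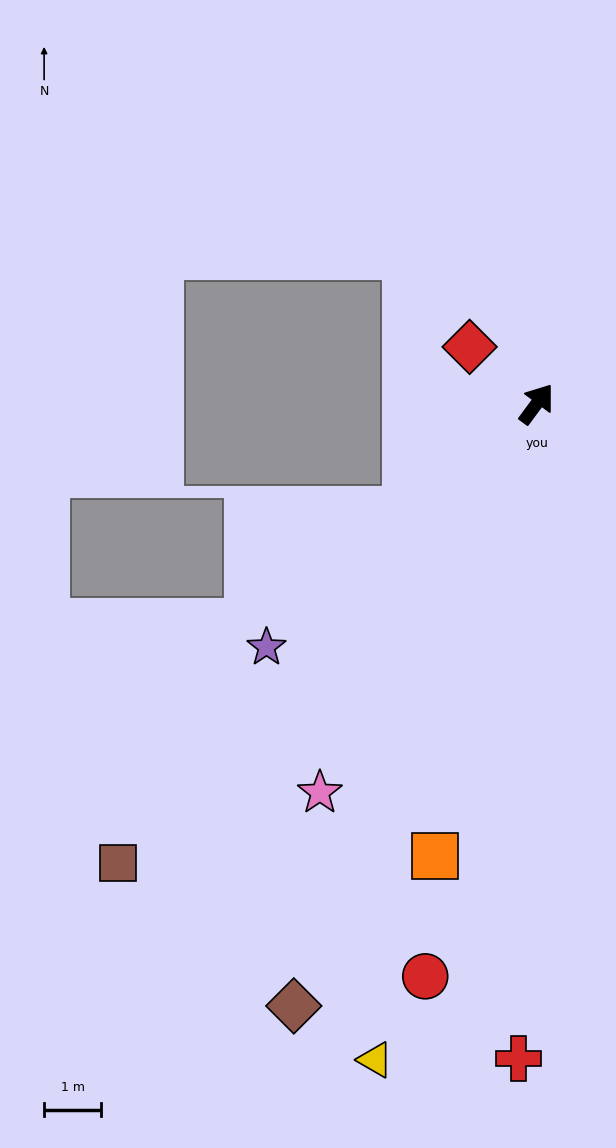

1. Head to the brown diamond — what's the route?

turn right 166°, forward 11.4 m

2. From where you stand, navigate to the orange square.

turn right 156°, forward 8.2 m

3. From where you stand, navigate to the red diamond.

turn left 86°, forward 1.5 m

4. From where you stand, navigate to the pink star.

turn right 173°, forward 7.8 m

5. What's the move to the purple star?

turn left 168°, forward 6.4 m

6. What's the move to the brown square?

turn left 174°, forward 10.9 m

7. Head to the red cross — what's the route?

turn right 145°, forward 11.5 m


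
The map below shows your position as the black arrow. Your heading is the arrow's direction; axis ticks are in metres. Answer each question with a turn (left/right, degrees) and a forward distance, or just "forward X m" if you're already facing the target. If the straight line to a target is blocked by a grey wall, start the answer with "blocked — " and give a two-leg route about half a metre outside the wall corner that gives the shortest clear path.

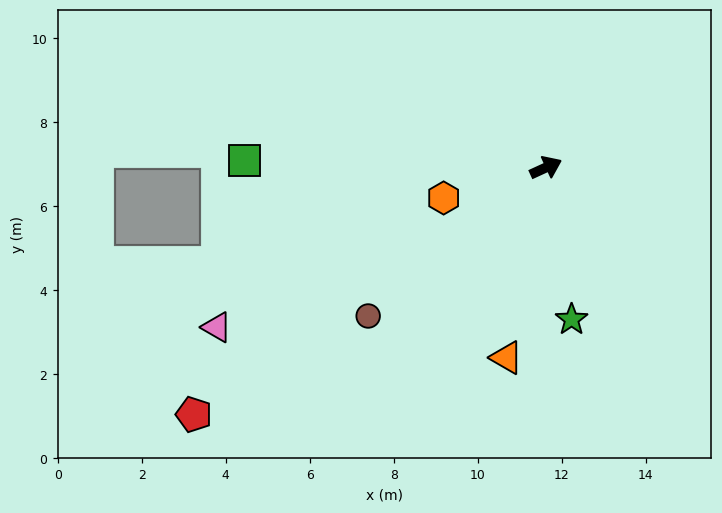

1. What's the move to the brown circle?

turn right 165°, forward 5.5 m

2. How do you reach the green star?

turn right 105°, forward 3.7 m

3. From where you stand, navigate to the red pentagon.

turn right 170°, forward 10.2 m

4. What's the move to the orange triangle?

turn right 126°, forward 4.6 m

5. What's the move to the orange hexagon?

turn left 172°, forward 2.5 m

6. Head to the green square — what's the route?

turn left 154°, forward 7.2 m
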